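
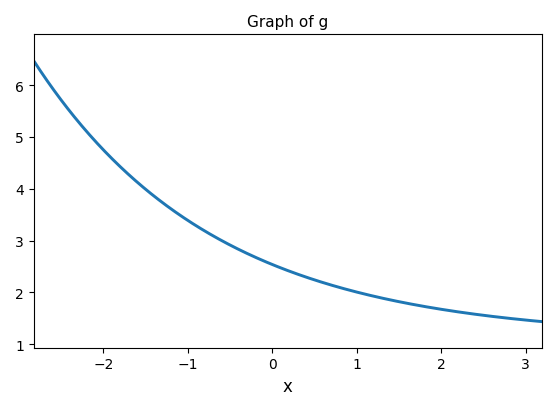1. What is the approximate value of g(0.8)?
2.1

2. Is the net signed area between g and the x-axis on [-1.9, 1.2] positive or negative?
positive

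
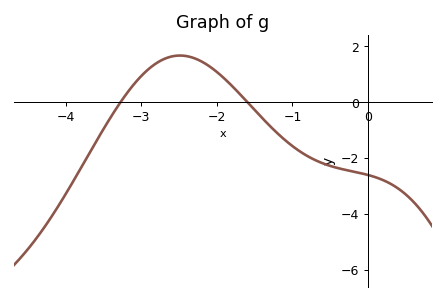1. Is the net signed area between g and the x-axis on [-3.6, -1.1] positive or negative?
positive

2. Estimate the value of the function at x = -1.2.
-1.2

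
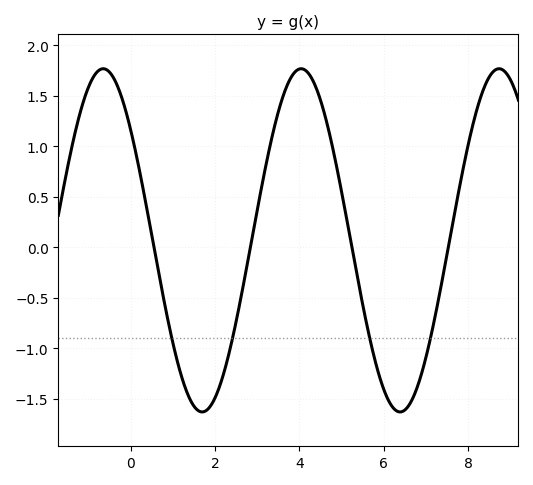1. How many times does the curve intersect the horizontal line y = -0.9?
4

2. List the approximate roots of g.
0.6, 2.8, 5.2, 7.6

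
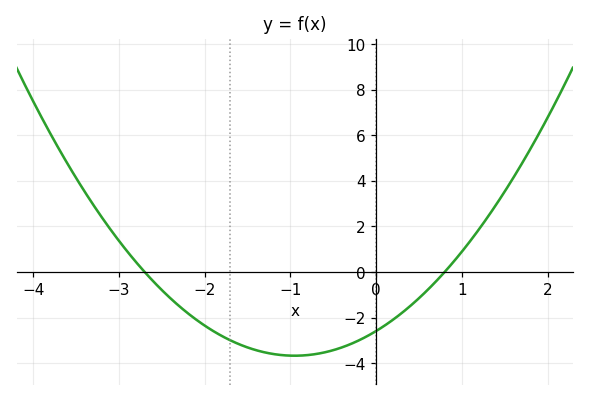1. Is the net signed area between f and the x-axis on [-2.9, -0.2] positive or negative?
negative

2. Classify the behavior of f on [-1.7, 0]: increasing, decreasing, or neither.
neither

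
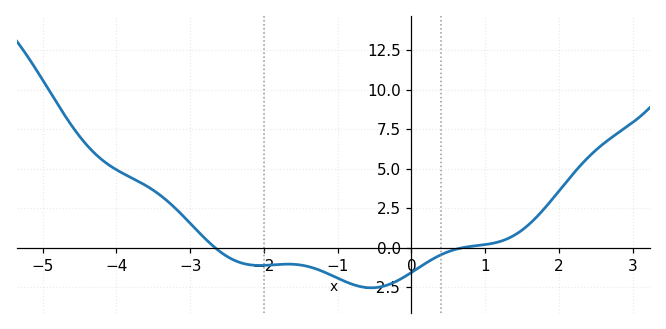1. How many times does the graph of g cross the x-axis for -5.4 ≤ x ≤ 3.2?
2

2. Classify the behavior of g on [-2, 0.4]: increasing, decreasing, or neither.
neither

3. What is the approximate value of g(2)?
3.6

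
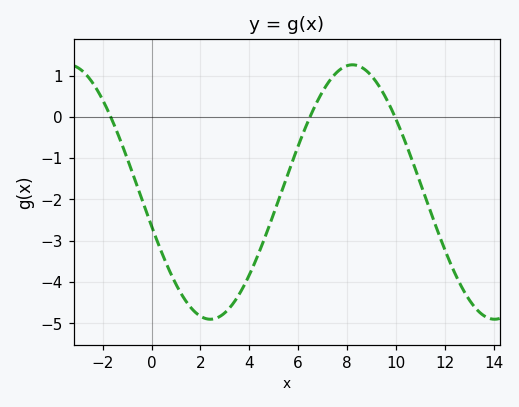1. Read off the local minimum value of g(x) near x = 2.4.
-4.9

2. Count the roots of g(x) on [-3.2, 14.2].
3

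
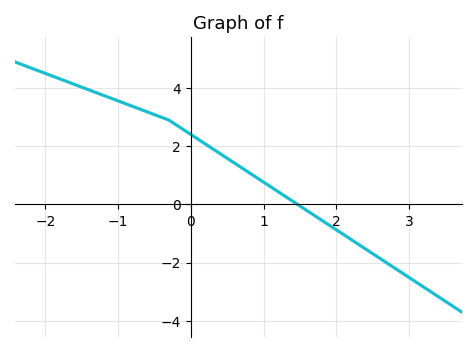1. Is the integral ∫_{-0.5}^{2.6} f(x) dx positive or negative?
positive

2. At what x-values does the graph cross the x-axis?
1.5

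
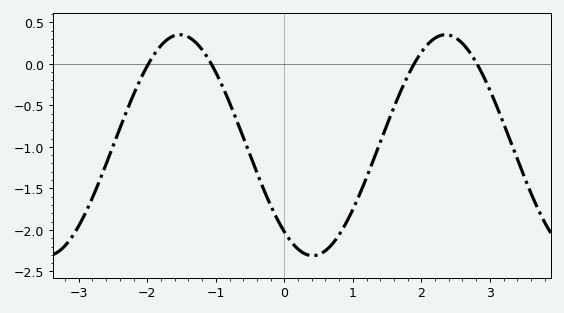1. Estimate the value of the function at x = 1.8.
-0.15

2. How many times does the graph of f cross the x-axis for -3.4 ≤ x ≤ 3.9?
4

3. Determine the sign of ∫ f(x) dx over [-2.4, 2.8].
negative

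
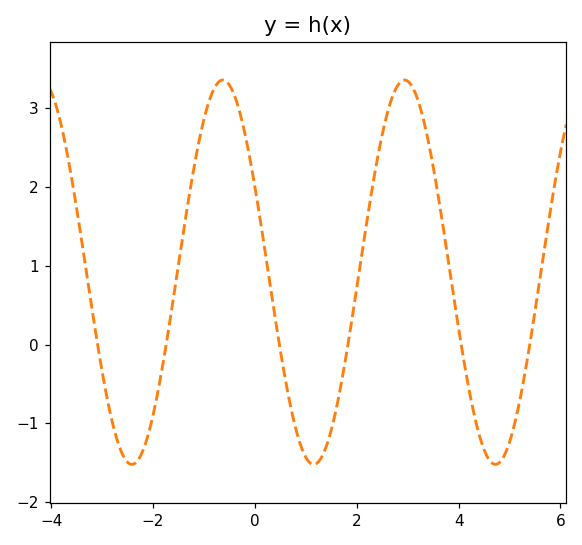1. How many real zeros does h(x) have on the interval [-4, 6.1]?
6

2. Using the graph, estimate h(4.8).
-1.5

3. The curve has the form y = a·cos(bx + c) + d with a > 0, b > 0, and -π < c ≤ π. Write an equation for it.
y = 2.44cos(1.8x + 1.1) + 0.92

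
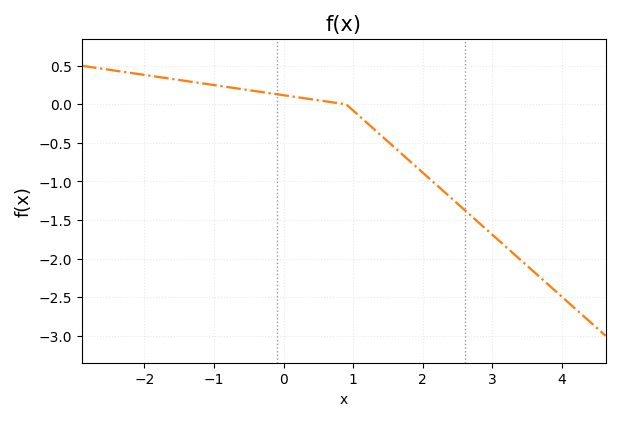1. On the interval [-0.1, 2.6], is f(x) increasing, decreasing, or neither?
decreasing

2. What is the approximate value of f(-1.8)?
0.35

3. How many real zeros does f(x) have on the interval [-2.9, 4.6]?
1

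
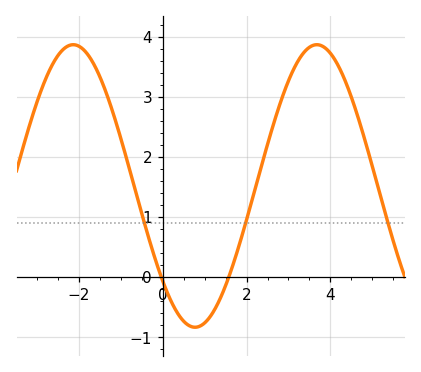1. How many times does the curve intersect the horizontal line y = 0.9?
3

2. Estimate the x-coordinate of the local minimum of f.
0.8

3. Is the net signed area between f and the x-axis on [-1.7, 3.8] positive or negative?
positive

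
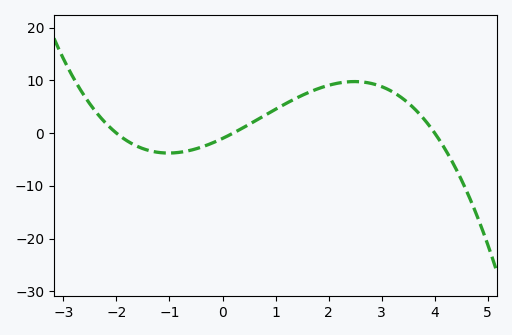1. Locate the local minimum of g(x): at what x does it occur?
-1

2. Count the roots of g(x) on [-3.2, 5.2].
3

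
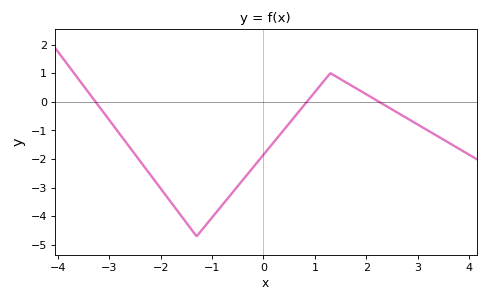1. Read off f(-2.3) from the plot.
-2.31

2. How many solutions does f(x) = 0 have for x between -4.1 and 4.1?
3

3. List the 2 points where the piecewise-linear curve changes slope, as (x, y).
(-1.3, -4.7); (1.3, 1)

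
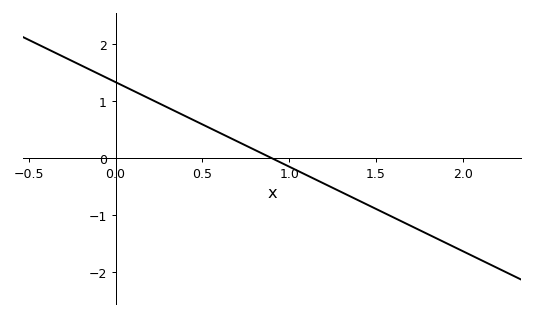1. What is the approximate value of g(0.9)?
0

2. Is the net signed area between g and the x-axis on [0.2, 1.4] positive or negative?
positive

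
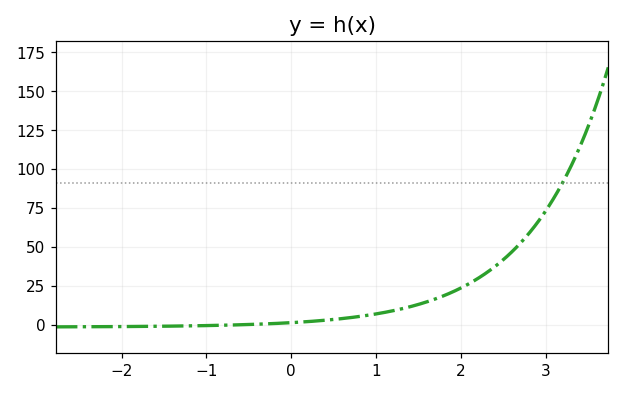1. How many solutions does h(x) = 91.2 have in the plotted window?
1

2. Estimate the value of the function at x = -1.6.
0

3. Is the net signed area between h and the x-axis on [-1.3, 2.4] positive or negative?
positive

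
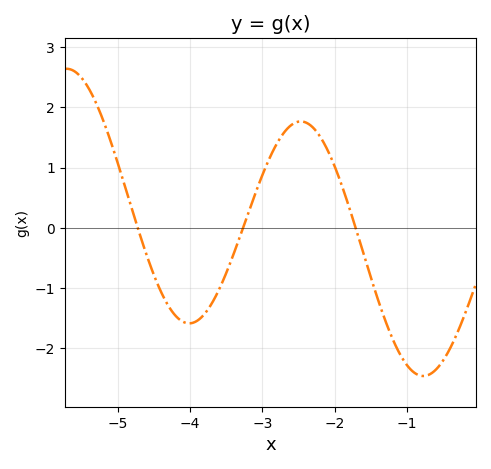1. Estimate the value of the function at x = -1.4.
-1.19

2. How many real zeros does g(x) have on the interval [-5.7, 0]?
3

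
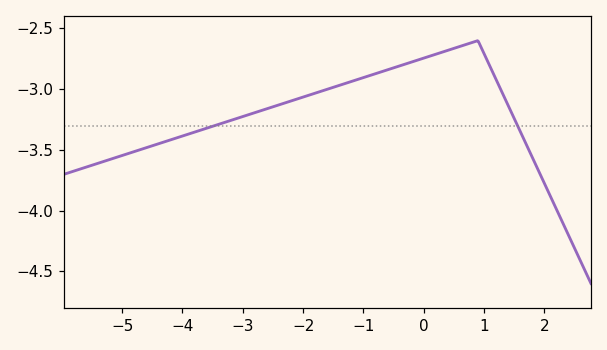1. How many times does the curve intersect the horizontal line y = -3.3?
2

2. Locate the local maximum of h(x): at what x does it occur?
0.9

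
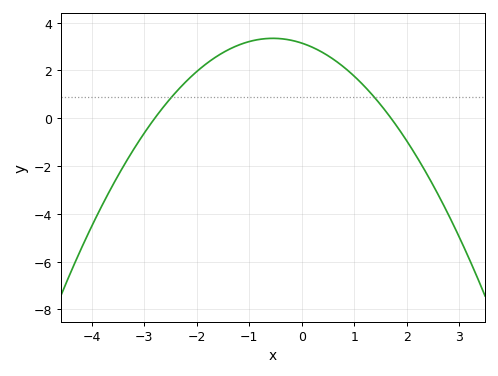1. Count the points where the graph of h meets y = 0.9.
2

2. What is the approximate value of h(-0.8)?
3.2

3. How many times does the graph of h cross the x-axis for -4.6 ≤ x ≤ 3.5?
2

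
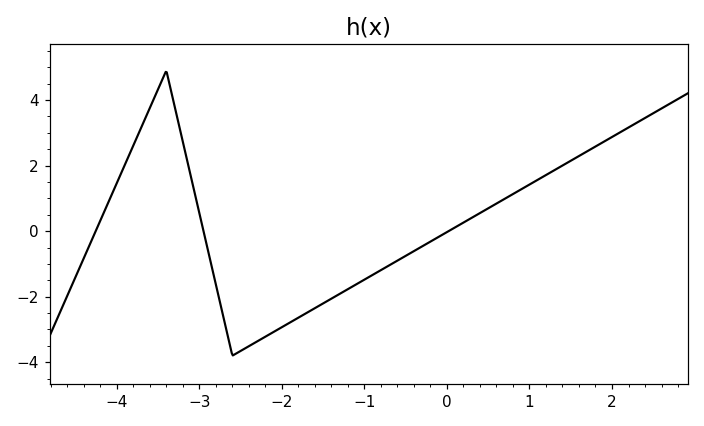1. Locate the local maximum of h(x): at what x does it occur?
-3.4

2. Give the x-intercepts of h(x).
-4.26, -2.95, 0.021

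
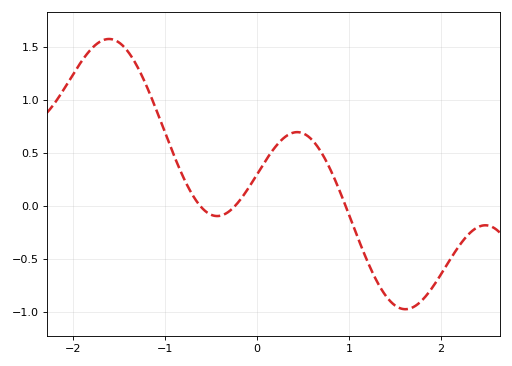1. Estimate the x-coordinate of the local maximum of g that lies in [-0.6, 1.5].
0.435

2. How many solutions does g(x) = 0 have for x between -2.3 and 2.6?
3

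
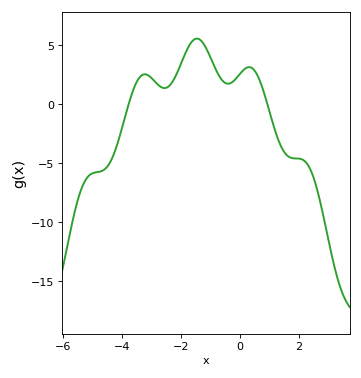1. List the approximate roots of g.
-3.77, 0.943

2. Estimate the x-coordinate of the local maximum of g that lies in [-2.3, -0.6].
-1.45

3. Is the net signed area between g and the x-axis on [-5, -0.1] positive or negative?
positive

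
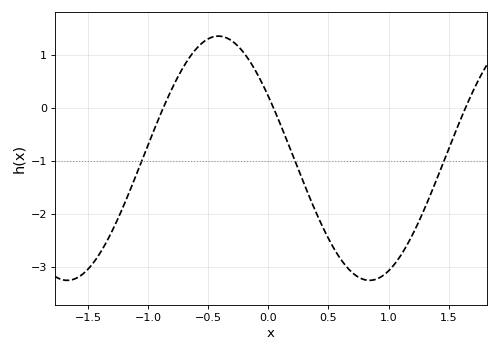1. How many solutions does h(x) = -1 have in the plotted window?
3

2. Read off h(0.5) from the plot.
-2.5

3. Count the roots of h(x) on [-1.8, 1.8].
3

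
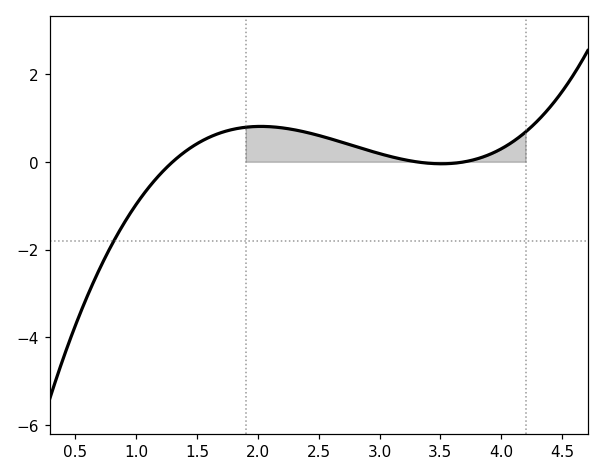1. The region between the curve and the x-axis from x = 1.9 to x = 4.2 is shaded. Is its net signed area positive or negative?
positive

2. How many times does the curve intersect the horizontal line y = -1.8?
1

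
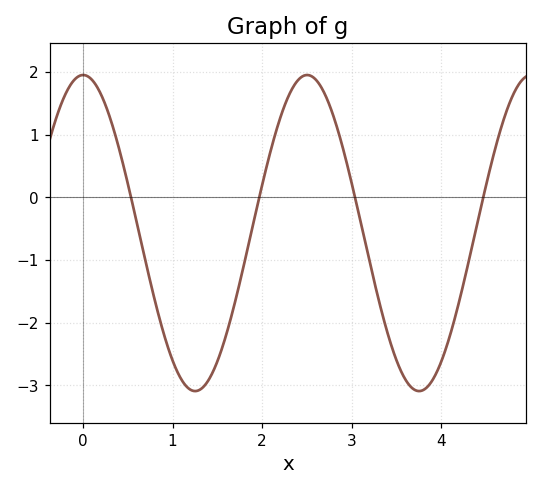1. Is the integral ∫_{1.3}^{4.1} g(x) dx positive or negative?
negative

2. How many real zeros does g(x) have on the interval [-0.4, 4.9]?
4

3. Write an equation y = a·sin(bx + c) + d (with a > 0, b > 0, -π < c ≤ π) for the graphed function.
y = 2.52sin(2.5x + 1.6) - 0.57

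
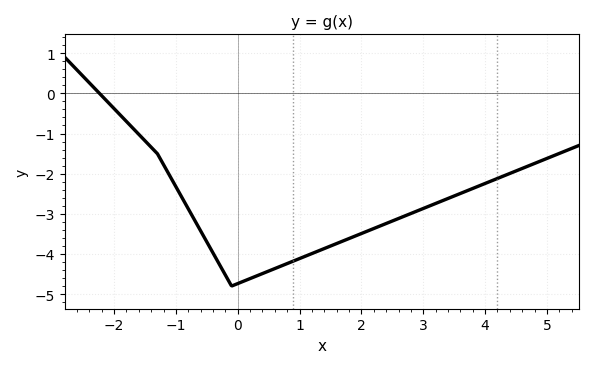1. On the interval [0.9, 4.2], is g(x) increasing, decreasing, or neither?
increasing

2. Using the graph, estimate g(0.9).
-4.2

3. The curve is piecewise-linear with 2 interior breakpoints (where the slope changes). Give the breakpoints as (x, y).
(-1.3, -1.5); (-0.1, -4.8)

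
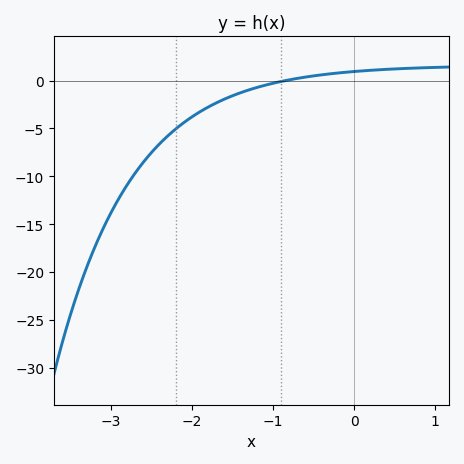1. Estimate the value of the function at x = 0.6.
1.5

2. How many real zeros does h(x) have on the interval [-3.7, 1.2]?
1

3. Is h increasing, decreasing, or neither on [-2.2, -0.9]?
increasing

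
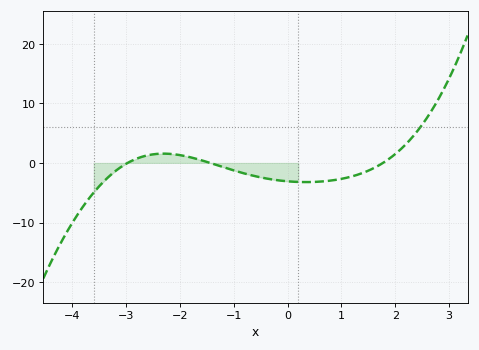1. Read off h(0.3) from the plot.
-3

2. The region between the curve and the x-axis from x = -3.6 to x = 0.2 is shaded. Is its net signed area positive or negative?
negative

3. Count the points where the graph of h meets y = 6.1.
1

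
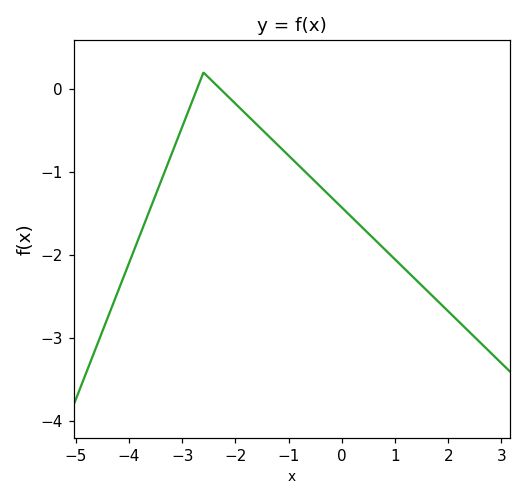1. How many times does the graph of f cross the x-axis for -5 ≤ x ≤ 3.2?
2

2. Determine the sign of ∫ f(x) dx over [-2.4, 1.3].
negative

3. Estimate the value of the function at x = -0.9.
-0.863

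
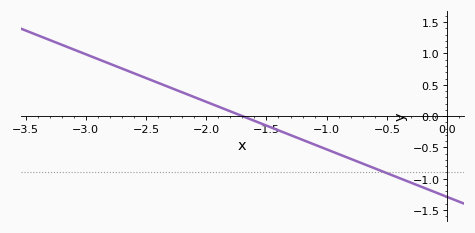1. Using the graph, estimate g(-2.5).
0.608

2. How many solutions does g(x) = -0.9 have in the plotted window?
1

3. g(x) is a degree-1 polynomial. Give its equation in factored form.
y = -0.76(x + 1.7)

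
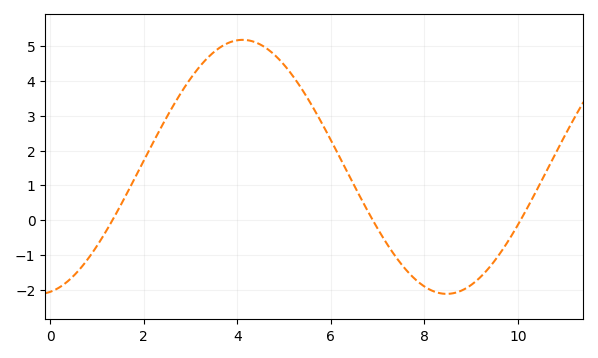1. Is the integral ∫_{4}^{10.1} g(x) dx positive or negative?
positive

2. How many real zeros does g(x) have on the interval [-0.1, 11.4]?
3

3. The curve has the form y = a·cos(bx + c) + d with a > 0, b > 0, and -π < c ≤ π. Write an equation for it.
y = 3.65cos(0.72x - 2.96) + 1.53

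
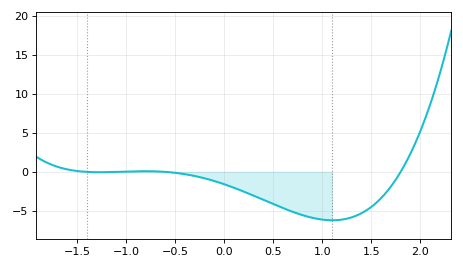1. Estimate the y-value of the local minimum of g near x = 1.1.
-6.22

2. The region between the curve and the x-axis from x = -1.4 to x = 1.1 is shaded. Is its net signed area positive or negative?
negative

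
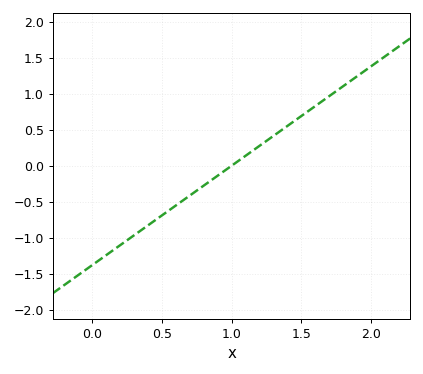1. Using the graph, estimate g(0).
-1.4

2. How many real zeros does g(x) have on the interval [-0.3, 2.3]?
1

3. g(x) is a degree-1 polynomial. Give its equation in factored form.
y = 1.38(x - 1)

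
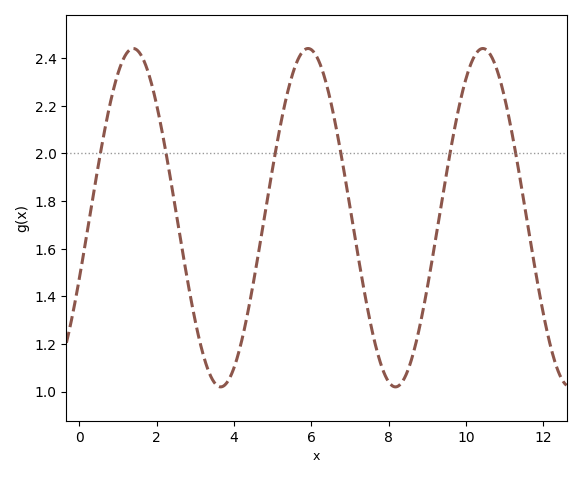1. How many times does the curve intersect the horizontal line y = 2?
6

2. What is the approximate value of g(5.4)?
2.26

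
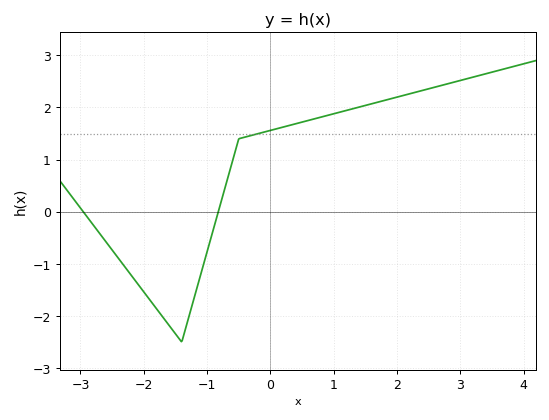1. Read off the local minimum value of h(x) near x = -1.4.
-2.5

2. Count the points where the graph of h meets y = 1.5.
1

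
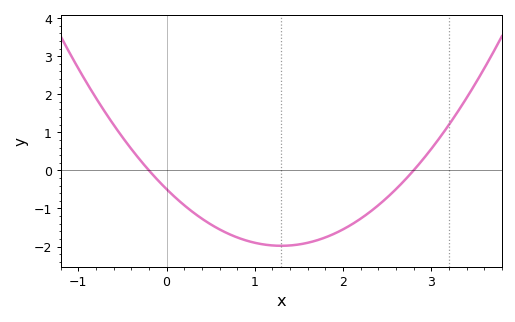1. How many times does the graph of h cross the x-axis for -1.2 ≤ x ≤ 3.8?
2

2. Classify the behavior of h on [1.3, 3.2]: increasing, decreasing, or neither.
increasing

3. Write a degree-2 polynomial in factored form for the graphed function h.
y = 0.88(x + 0.2)(x - 2.8)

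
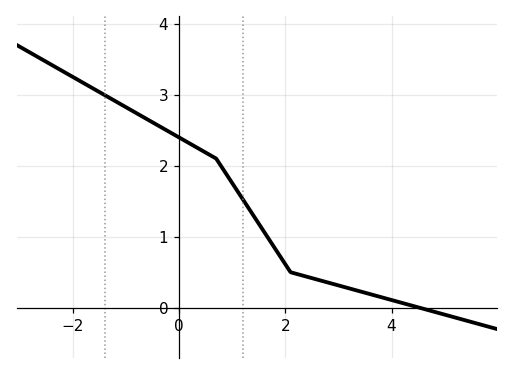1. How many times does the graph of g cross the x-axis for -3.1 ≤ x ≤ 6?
1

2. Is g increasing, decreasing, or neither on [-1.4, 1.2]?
decreasing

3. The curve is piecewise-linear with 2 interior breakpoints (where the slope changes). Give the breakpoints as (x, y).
(0.7, 2.1); (2.1, 0.5)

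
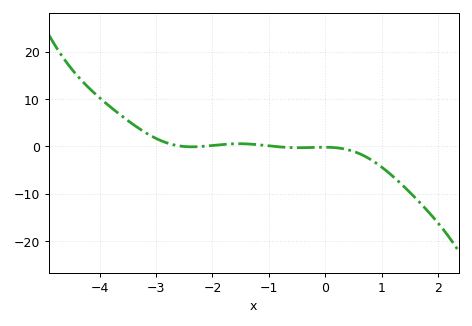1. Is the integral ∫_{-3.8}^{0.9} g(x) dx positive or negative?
positive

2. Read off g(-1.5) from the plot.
0.577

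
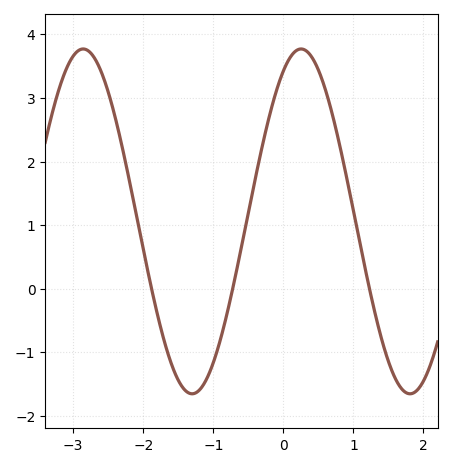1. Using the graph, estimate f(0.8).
2.3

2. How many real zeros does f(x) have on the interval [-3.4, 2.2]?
3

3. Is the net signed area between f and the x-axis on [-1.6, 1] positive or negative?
positive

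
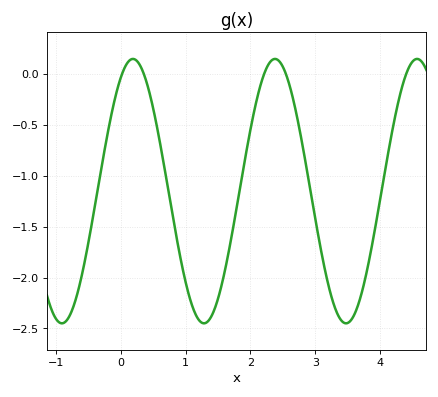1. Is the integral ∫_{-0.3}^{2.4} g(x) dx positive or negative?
negative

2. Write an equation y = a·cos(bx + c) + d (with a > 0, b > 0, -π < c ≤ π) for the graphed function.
y = 1.3cos(2.87x - 0.542) - 1.15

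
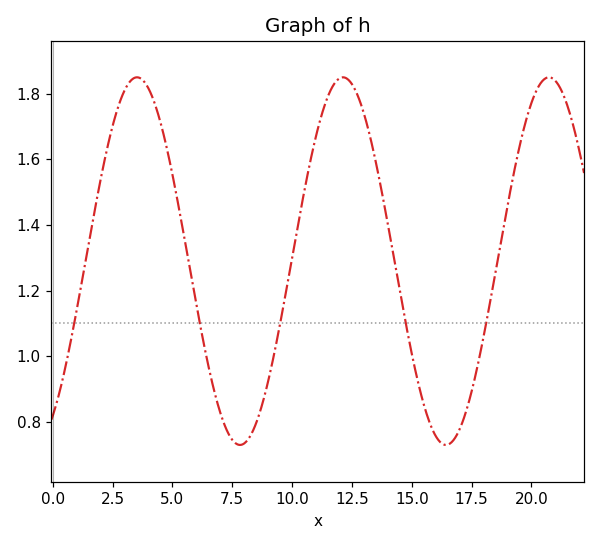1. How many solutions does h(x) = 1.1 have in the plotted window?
5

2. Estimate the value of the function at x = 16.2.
0.738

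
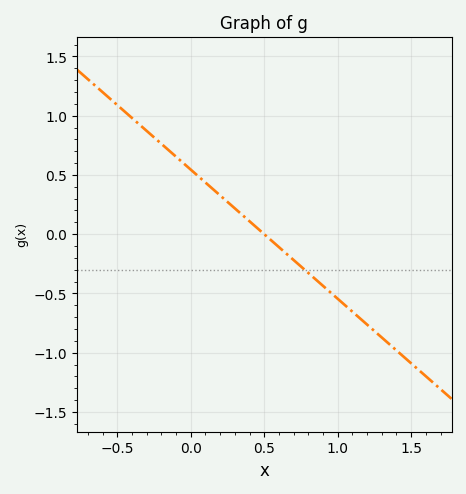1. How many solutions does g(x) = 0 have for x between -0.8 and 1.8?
1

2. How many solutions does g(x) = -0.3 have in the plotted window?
1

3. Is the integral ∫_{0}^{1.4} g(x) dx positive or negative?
negative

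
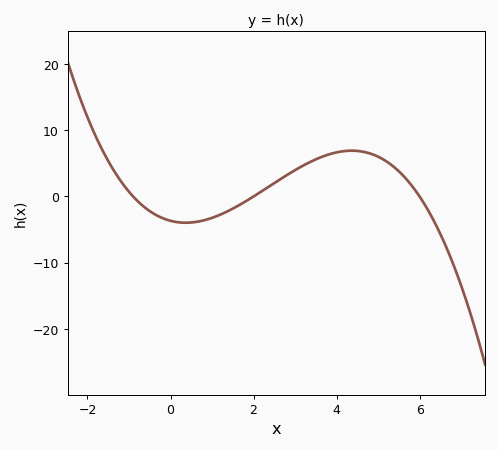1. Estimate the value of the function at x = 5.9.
0.902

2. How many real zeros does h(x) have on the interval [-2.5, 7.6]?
3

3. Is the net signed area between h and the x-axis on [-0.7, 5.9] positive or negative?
positive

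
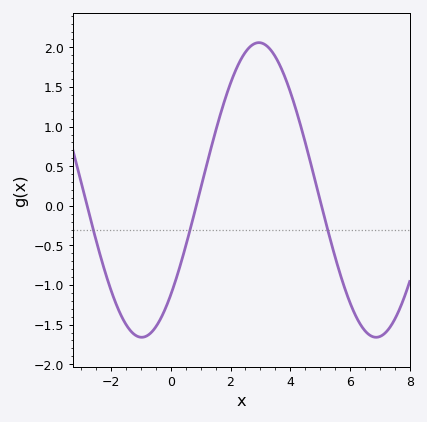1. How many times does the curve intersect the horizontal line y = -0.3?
3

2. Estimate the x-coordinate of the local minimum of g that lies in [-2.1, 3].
-0.978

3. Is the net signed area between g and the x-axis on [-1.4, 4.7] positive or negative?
positive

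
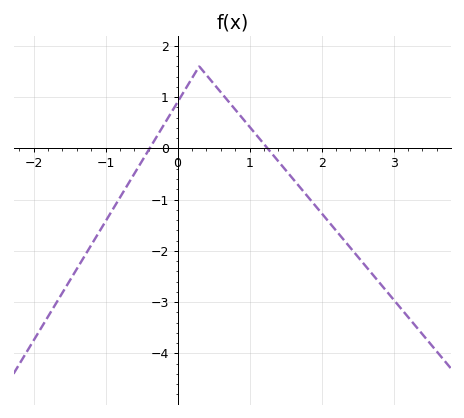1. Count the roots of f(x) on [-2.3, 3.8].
2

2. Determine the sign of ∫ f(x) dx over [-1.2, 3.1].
negative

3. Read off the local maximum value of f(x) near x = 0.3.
1.6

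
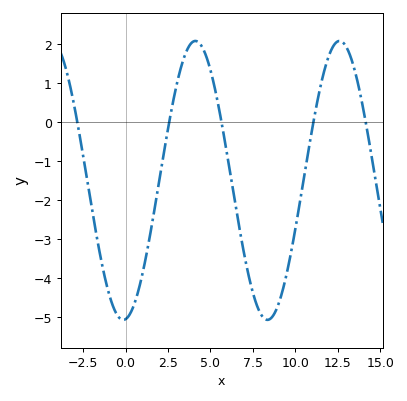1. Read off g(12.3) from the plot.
2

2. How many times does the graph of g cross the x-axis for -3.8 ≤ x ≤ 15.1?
5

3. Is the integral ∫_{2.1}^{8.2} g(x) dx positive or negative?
negative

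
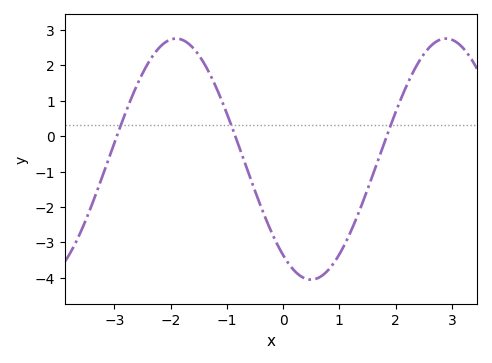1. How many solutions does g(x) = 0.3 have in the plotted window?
3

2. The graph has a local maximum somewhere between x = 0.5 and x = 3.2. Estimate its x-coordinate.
2.89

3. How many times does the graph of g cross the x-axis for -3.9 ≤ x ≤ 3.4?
3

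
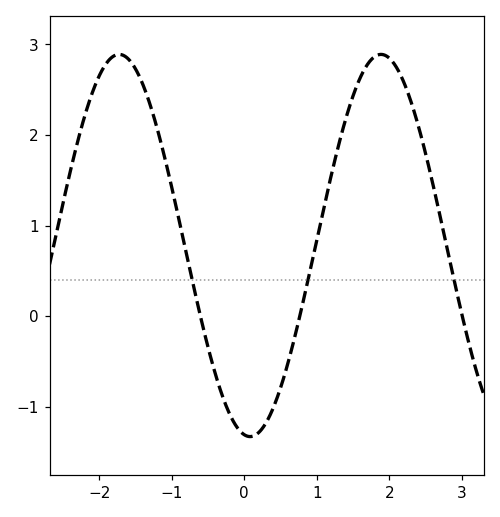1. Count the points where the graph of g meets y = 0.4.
3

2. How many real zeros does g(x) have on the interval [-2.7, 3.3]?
3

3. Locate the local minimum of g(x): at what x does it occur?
0.082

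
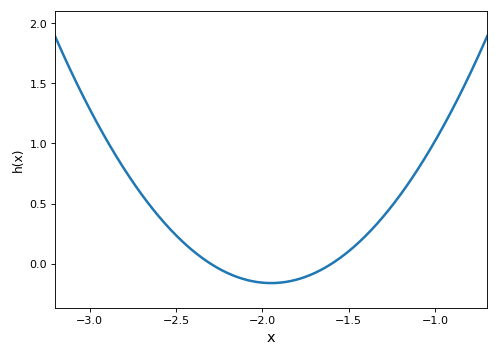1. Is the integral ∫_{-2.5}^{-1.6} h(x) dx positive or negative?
negative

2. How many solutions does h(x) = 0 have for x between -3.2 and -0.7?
2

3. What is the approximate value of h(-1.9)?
-0.157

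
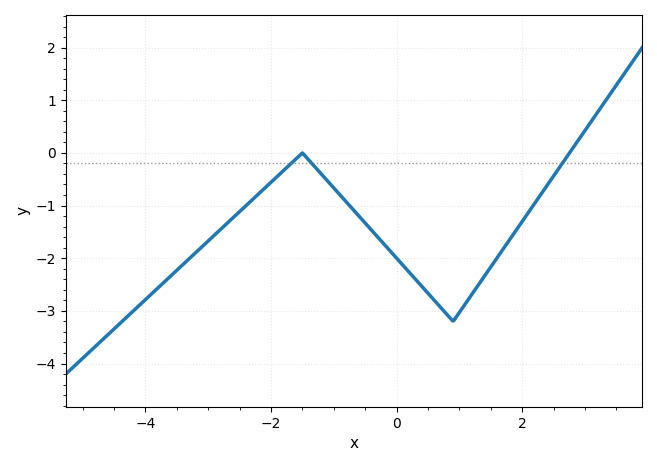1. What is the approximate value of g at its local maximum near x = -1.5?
0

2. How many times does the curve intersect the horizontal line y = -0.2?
3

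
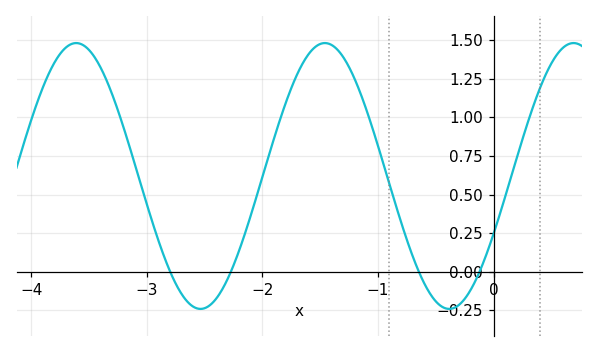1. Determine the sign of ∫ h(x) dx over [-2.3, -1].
positive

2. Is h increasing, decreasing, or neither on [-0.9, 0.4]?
neither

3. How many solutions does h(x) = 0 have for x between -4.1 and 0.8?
4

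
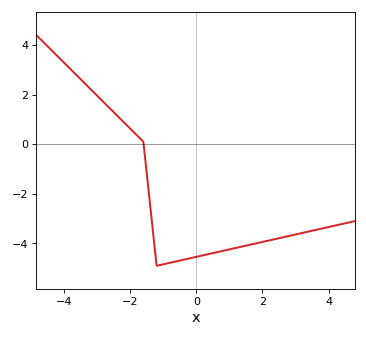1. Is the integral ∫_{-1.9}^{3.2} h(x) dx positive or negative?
negative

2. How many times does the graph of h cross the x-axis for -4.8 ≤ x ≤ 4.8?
1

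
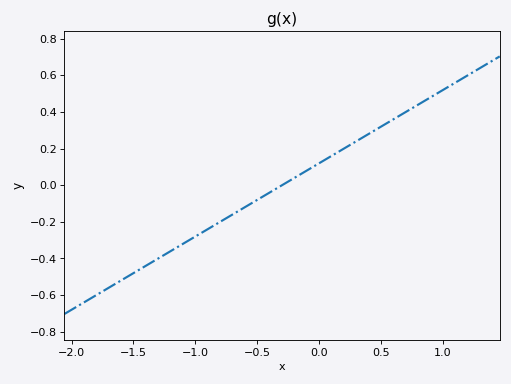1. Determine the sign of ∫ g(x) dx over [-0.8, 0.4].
positive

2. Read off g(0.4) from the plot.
0.28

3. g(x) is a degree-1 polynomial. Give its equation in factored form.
y = 0.4(x + 0.3)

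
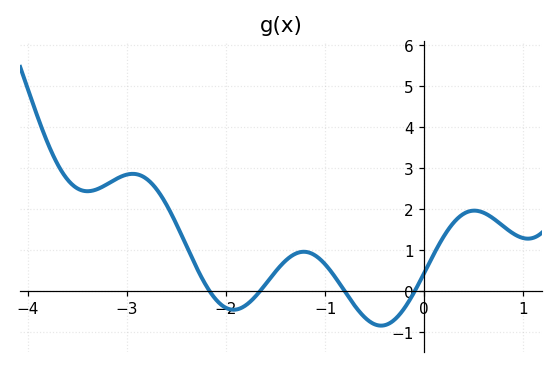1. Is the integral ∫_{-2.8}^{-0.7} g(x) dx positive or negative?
positive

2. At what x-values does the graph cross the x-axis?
-2.16, -1.66, -0.803, -0.096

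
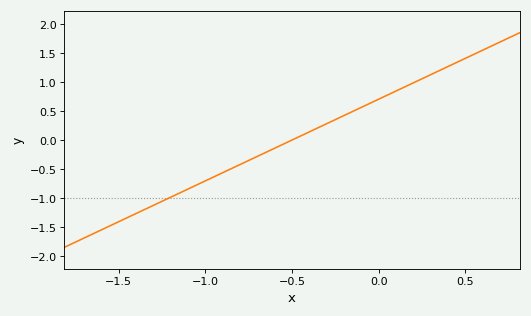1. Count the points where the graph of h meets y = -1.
1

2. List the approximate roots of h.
-0.5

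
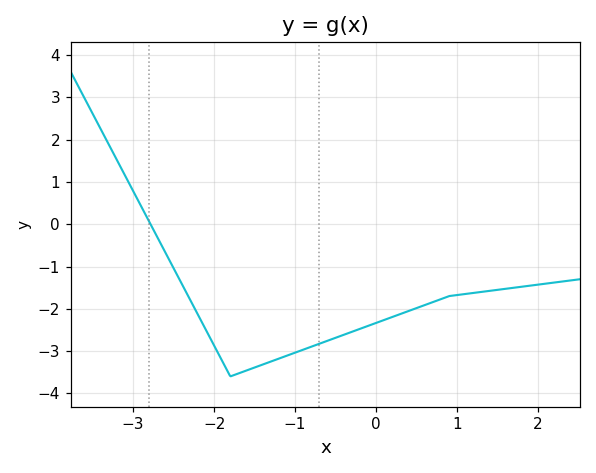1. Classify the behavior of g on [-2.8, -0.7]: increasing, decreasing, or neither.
neither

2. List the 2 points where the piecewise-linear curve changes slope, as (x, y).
(-1.8, -3.6); (0.9, -1.7)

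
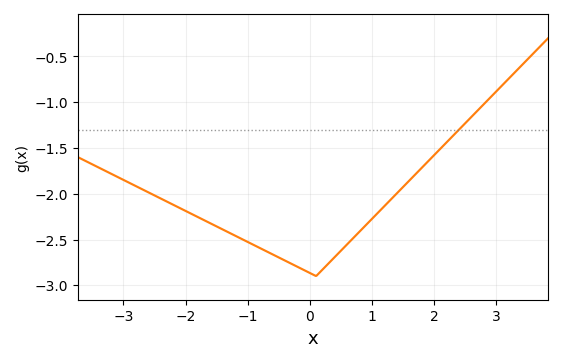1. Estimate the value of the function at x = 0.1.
-2.9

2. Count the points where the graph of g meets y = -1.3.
1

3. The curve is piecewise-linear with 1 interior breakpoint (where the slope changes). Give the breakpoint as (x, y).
(0.1, -2.9)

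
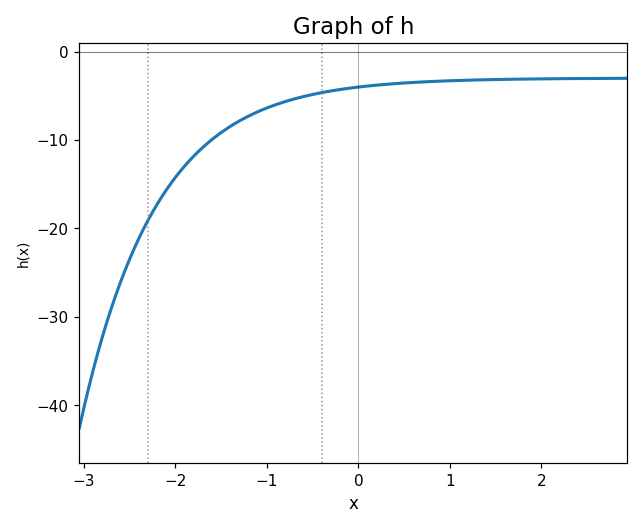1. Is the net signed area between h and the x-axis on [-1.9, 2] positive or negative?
negative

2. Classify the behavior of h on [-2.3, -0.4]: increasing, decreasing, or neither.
increasing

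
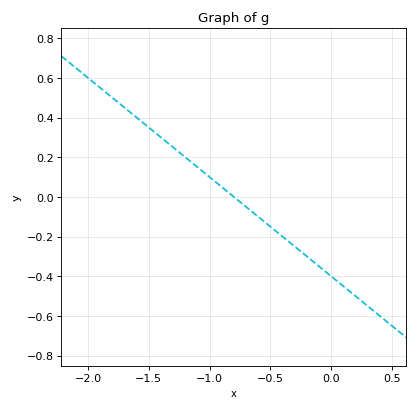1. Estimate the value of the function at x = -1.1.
0.16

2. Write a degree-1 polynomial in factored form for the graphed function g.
y = -0.5(x + 0.8)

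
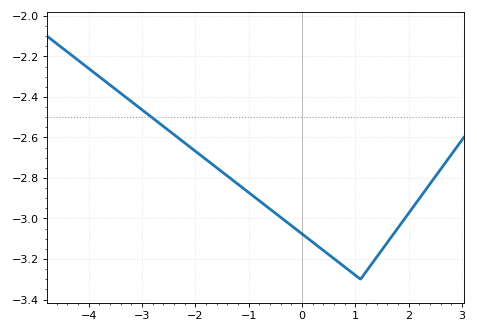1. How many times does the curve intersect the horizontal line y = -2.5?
1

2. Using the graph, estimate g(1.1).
-3.3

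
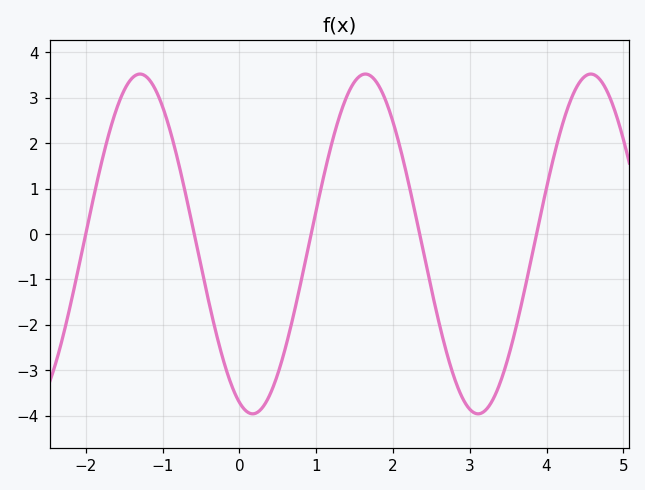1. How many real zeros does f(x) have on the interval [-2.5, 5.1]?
5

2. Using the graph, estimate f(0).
-3.71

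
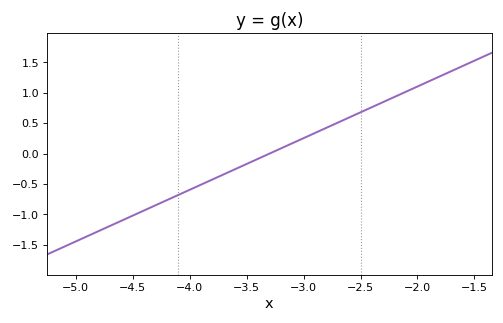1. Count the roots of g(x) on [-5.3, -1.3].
1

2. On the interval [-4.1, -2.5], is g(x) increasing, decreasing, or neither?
increasing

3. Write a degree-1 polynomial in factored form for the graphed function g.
y = 0.85(x + 3.3)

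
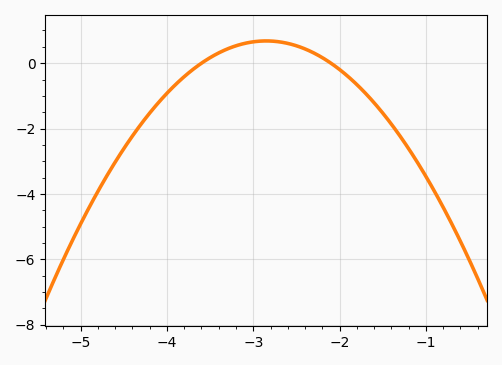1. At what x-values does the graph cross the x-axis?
-3.6, -2.1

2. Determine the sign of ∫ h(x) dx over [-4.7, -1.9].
negative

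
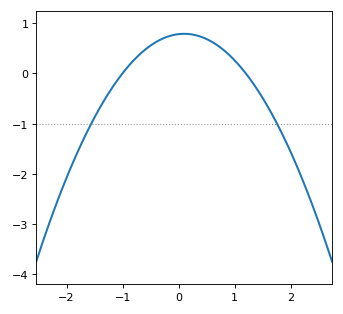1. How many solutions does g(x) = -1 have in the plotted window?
2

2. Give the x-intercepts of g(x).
-1, 1.2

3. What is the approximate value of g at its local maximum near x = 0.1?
0.8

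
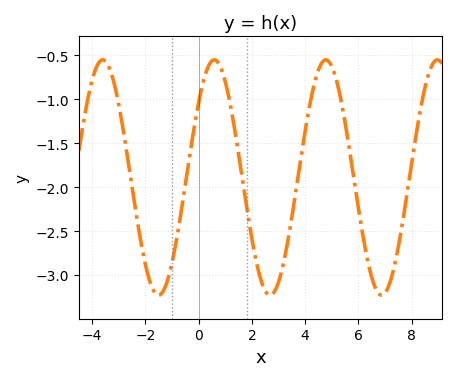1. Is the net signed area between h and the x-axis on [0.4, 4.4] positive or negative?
negative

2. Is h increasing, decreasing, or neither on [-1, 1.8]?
neither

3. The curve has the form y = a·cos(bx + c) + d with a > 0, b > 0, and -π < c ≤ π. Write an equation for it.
y = 1.34cos(1.5x - 0.88) - 1.89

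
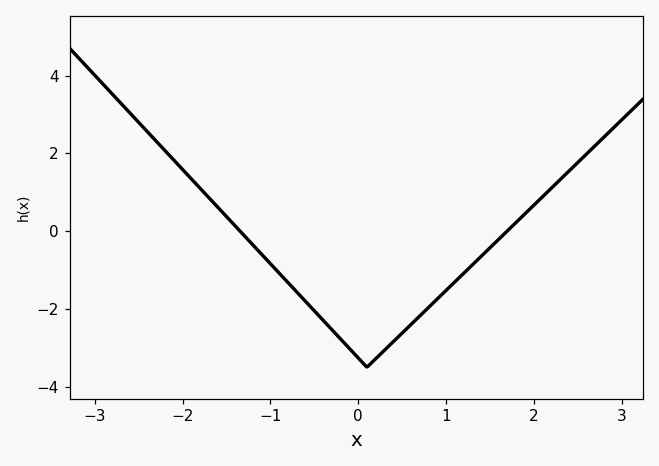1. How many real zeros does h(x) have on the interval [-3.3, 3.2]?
2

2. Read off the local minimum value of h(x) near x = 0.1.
-3.4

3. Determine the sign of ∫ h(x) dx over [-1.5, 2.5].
negative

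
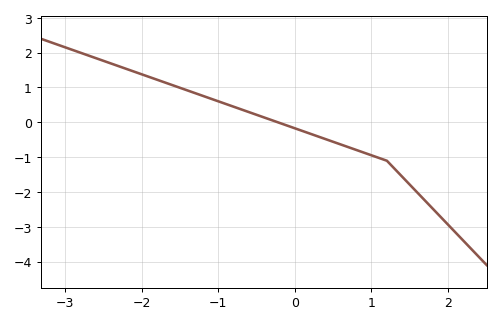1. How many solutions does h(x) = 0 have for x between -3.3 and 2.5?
1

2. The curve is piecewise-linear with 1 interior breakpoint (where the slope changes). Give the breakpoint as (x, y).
(1.2, -1.1)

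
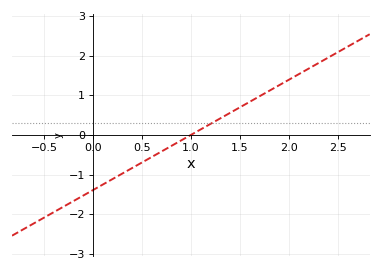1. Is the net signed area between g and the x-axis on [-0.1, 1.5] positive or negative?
negative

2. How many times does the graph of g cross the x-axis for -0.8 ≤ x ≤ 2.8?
1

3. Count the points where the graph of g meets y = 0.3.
1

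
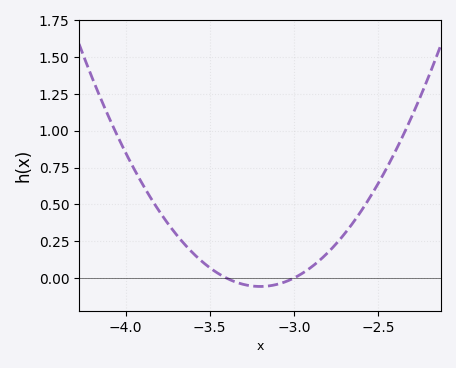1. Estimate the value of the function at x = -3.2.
-0.057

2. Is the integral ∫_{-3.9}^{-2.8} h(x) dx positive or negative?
positive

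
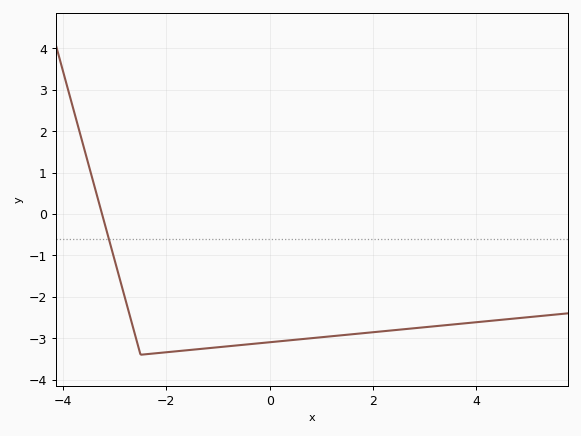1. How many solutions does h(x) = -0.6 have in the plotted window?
1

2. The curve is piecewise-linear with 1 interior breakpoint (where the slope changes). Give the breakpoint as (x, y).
(-2.5, -3.4)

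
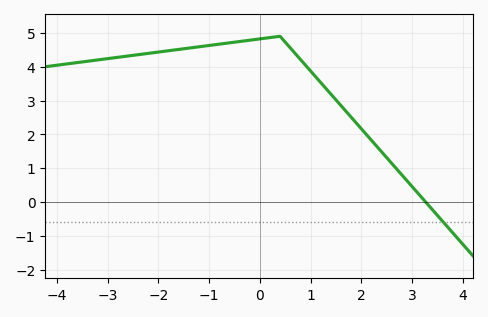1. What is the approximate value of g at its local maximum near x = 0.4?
4.9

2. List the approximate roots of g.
3.2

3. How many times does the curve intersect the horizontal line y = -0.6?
1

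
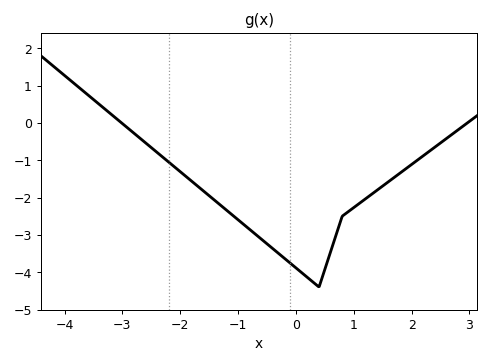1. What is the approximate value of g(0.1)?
-4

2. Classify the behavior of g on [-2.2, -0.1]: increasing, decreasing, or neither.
decreasing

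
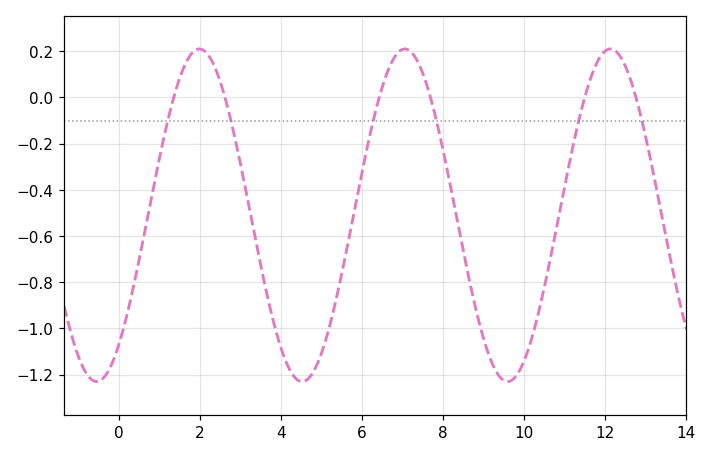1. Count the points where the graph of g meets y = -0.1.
6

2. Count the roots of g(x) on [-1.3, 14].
6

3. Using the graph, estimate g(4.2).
-1.18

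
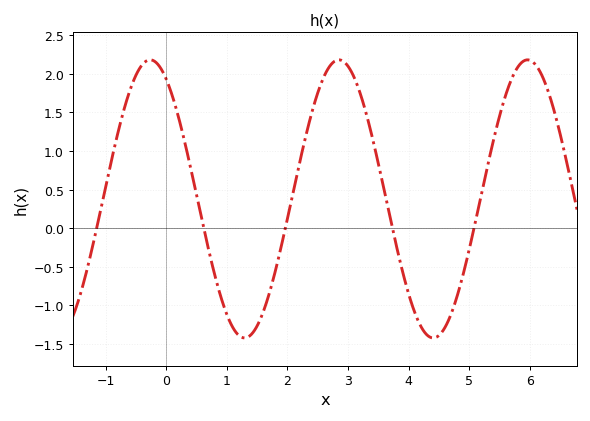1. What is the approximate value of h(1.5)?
-1.25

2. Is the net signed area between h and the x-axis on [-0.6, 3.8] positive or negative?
positive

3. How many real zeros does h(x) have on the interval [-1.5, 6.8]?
5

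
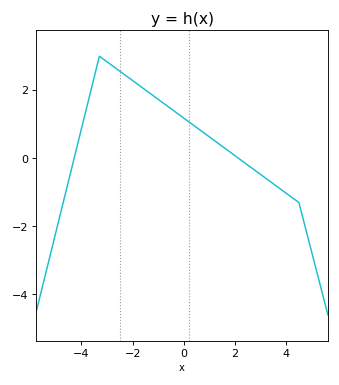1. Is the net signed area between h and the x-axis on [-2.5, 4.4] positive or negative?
positive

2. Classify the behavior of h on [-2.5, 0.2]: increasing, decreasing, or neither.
decreasing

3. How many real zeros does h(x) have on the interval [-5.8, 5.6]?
2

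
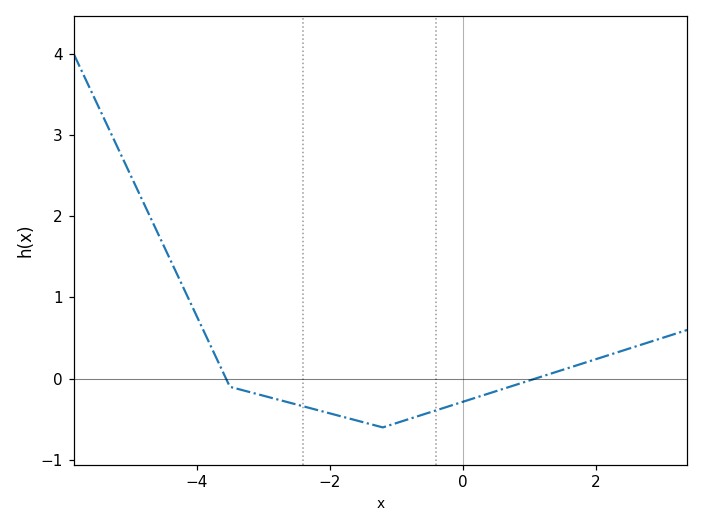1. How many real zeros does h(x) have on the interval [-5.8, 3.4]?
2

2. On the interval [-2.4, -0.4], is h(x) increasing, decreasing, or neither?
neither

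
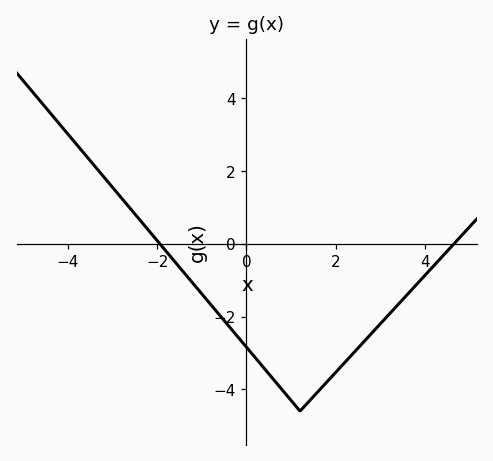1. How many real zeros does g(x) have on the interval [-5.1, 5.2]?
2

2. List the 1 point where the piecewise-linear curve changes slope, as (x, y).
(1.2, -4.6)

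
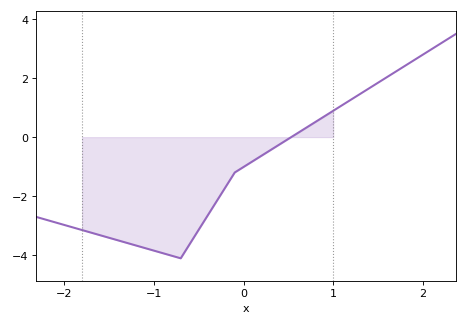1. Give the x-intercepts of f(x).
0.5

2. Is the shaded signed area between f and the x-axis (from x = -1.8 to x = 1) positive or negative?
negative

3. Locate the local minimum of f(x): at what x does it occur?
-0.7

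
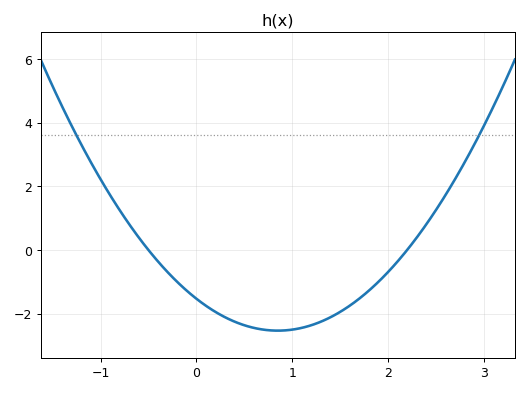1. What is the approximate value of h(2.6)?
1.72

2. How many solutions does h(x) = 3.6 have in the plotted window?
2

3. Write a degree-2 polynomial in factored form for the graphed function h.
y = 1.39(x + 0.5)(x - 2.2)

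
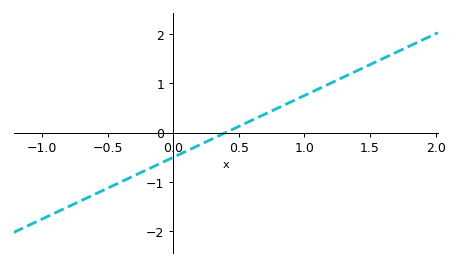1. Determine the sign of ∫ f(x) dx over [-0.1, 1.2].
positive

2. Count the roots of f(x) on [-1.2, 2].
1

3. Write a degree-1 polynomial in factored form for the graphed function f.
y = 1.25(x - 0.4)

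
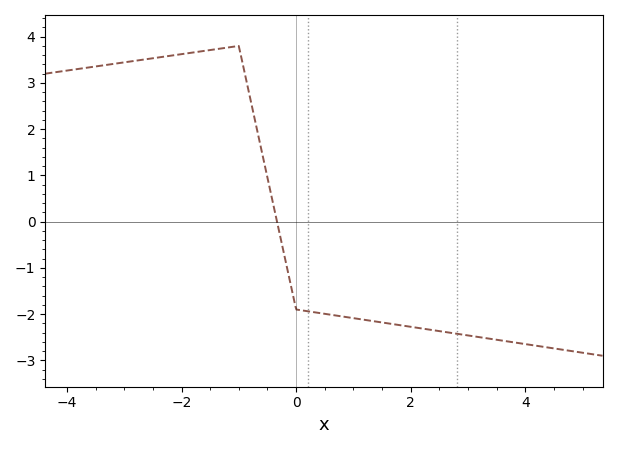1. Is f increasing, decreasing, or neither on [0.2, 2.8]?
decreasing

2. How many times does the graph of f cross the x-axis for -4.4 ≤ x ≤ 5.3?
1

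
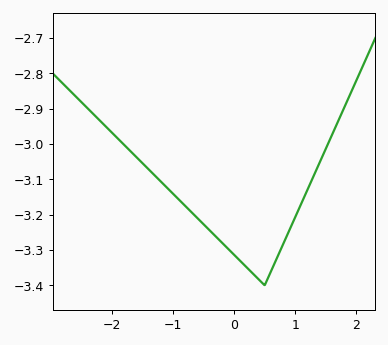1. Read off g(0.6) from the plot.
-3.36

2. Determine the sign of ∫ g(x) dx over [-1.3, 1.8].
negative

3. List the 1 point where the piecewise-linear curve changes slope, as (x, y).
(0.5, -3.4)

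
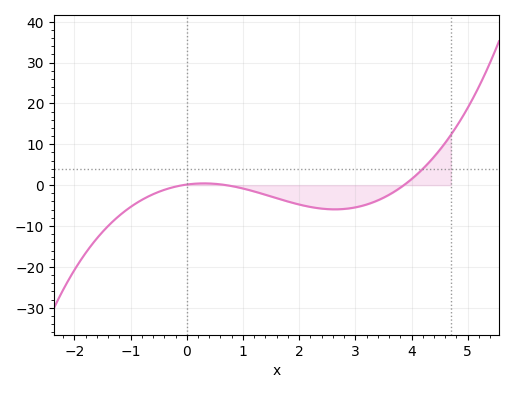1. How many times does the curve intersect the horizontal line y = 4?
1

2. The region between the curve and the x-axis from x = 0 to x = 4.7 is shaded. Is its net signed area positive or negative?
negative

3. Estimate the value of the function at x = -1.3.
-9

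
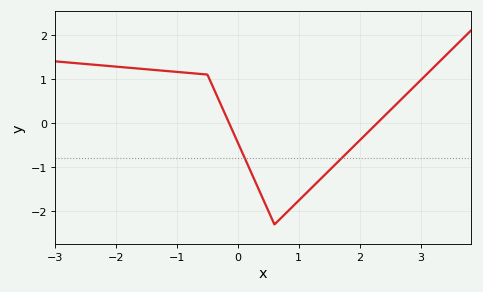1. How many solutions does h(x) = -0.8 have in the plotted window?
2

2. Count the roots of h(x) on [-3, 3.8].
2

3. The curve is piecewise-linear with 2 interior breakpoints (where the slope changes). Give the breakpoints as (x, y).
(-0.5, 1.1); (0.6, -2.3)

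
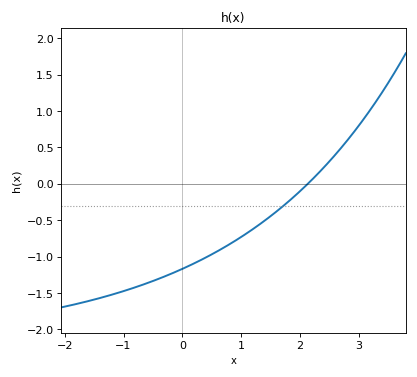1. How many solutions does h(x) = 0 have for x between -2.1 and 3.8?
1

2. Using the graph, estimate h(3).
0.8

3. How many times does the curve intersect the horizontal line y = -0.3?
1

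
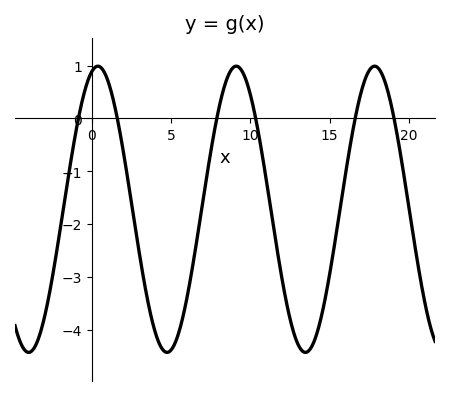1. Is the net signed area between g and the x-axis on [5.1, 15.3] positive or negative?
negative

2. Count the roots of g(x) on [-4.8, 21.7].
6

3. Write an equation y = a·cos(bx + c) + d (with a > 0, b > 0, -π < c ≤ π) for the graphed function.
y = 2.71cos(0.72x - 0.28) - 1.72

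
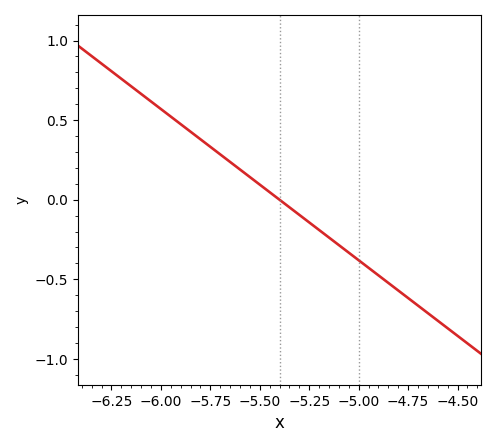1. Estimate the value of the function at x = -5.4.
0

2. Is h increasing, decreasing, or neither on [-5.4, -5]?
decreasing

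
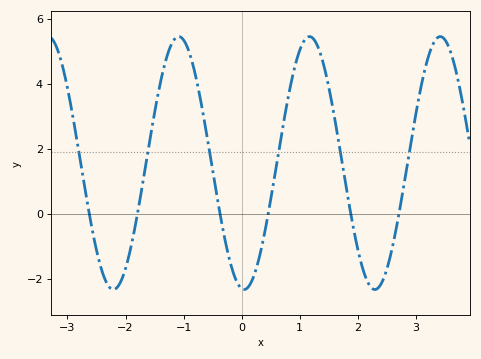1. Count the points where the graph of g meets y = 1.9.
6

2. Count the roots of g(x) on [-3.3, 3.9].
6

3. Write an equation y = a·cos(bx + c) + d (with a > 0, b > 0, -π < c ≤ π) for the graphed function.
y = 3.89cos(2.79x + 3.02) + 1.56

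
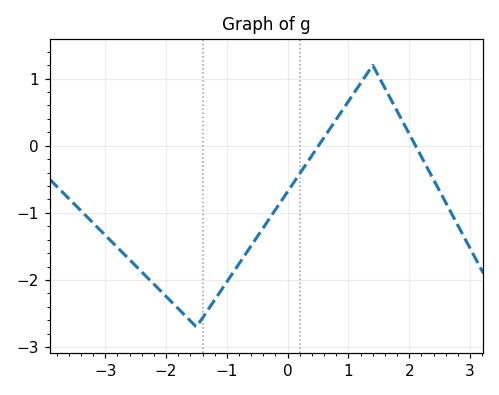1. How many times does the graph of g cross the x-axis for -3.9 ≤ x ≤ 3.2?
2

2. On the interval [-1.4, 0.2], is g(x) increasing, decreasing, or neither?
increasing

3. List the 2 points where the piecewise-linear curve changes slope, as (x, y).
(-1.5, -2.7); (1.4, 1.2)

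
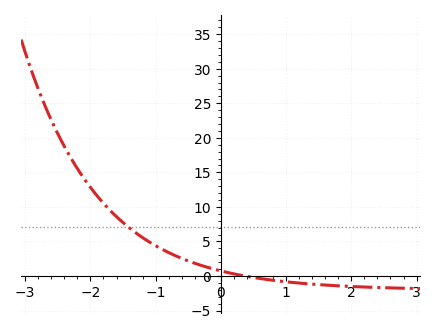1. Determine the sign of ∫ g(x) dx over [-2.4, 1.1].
positive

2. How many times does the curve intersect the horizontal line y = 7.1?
1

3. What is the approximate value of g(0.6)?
-0.5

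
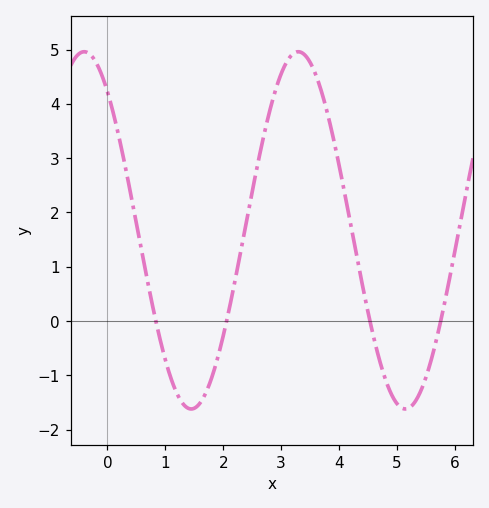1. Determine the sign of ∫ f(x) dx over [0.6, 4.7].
positive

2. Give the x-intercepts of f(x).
0.8, 2.1, 4.5, 5.8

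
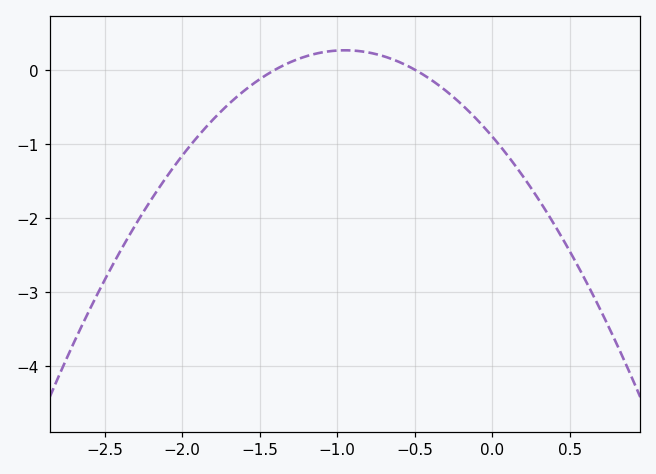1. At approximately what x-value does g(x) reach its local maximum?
-0.9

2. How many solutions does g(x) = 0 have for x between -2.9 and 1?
2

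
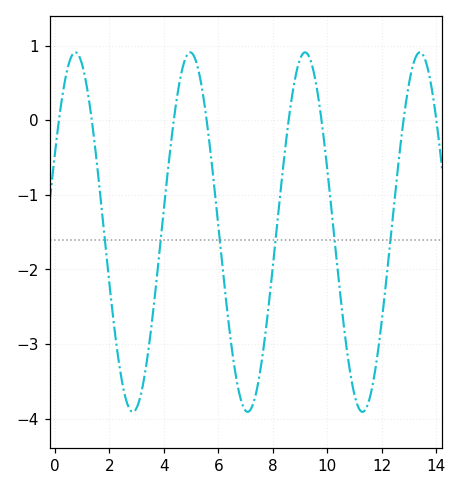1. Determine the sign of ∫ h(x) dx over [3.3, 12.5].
negative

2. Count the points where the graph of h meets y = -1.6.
6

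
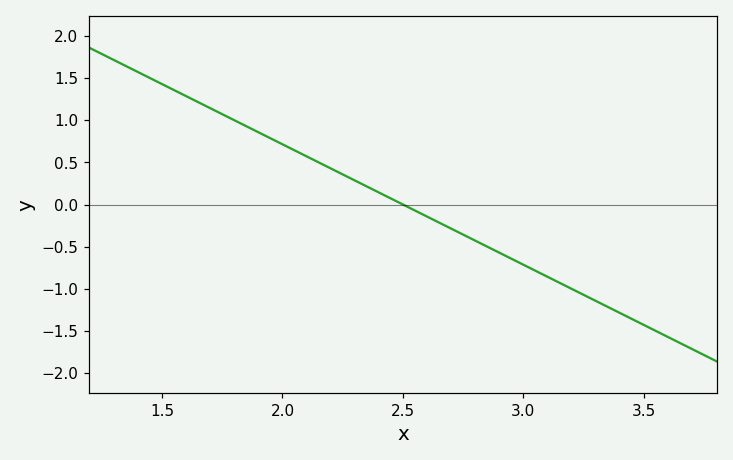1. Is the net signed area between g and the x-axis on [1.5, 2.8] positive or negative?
positive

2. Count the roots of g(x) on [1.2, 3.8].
1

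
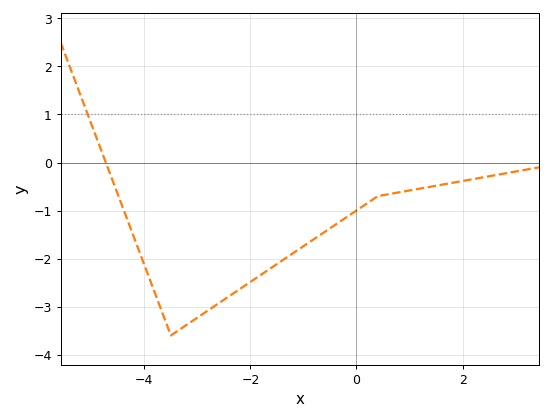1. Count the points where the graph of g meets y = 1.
1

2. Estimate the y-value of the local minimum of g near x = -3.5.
-3.6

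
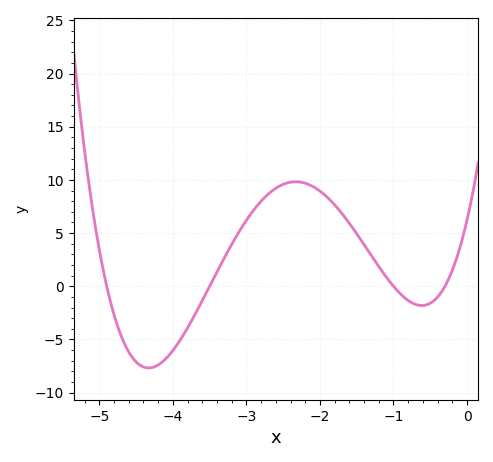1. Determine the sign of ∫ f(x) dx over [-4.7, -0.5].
positive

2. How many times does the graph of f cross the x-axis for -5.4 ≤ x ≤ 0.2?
4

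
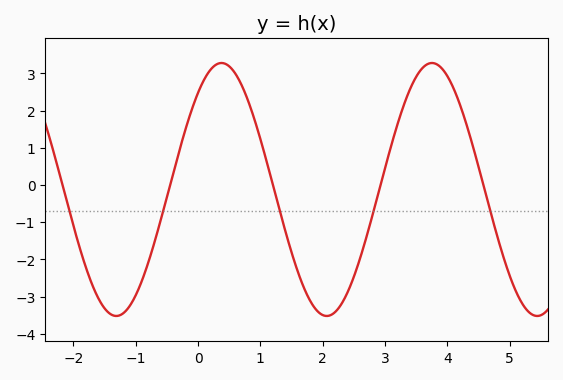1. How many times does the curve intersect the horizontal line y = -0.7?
5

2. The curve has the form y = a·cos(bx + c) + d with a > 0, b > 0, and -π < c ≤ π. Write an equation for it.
y = 3.4cos(1.9x - 0.7) - 0.12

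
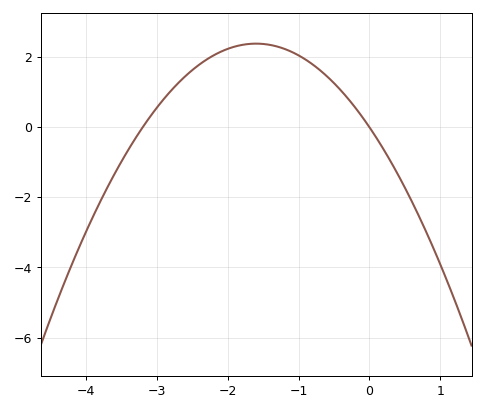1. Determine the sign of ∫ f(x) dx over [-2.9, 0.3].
positive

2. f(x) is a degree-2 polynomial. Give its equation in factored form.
y = -0.93(x + 3.2)(x - 0)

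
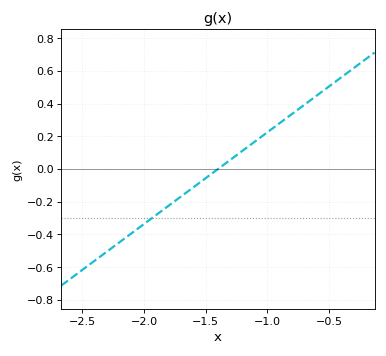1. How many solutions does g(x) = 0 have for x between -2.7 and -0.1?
1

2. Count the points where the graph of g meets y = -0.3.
1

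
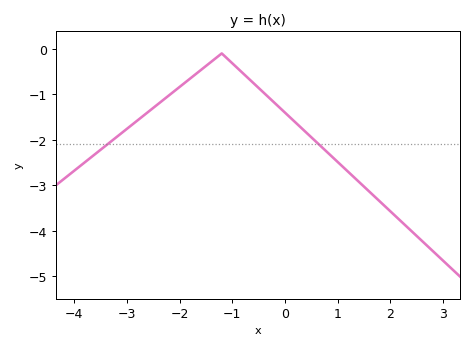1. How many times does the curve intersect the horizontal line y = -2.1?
2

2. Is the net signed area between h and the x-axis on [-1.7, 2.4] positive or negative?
negative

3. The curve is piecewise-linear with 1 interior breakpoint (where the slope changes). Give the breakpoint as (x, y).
(-1.2, -0.1)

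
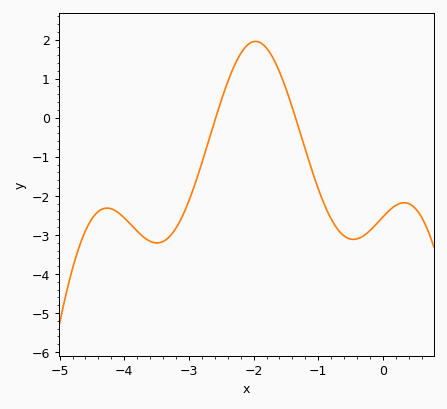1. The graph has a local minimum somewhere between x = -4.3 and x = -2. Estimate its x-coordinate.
-3.5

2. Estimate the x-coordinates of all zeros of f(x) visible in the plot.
-2.6, -1.4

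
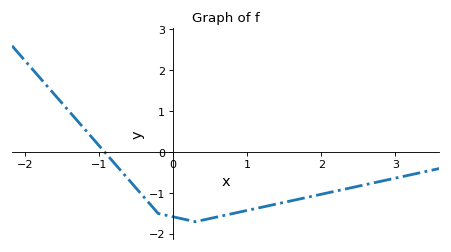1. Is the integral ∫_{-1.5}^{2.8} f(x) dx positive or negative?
negative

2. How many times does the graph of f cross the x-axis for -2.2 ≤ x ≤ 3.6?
1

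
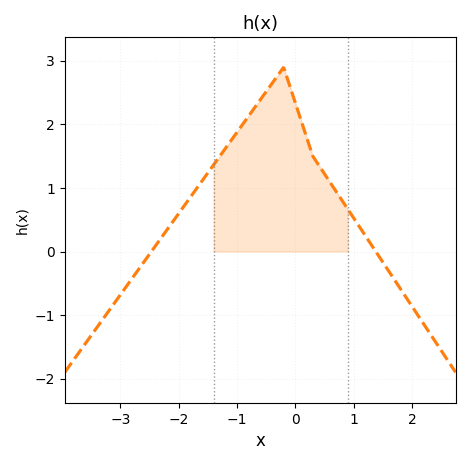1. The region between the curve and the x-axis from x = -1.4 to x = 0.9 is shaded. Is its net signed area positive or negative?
positive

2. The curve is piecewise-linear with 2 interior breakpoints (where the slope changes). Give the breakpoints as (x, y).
(-0.2, 2.9); (0.3, 1.5)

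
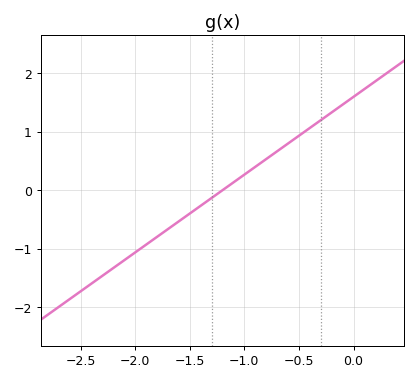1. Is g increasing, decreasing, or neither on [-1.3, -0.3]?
increasing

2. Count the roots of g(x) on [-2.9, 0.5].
1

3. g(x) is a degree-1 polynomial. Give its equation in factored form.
y = 1.33(x + 1.2)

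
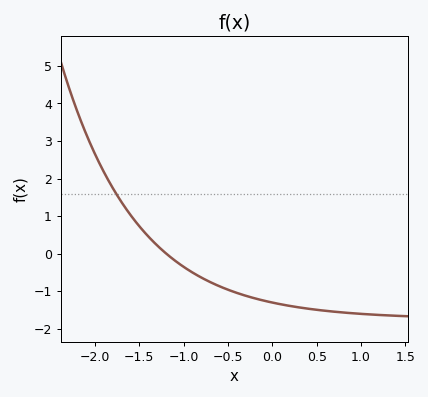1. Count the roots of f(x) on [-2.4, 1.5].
1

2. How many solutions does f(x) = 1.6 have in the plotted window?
1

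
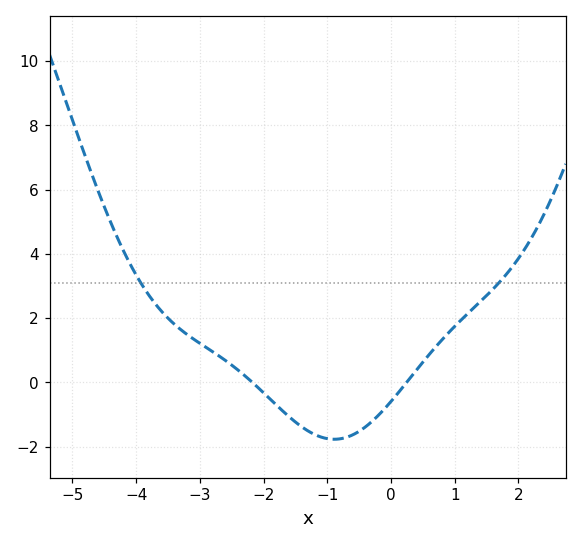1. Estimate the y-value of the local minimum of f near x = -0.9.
-1.77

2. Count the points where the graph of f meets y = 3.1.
2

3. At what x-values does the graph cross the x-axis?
-2.17, 0.244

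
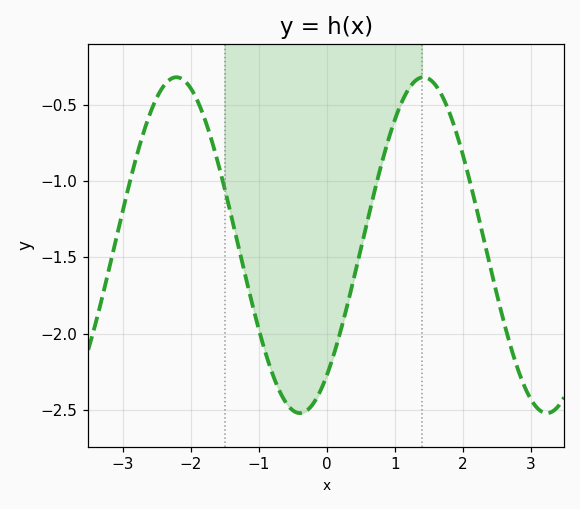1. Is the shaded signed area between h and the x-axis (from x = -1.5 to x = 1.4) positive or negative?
negative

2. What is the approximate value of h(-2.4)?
-0.4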